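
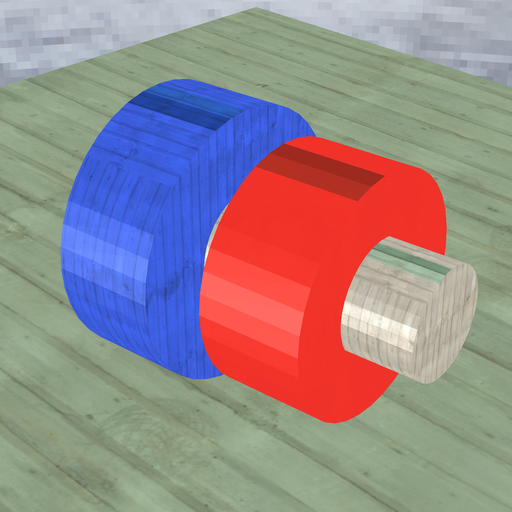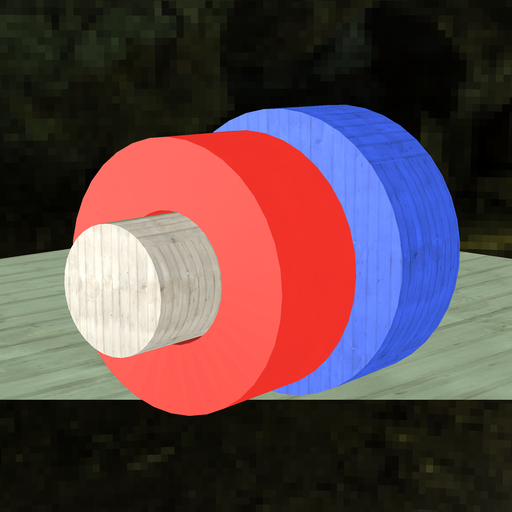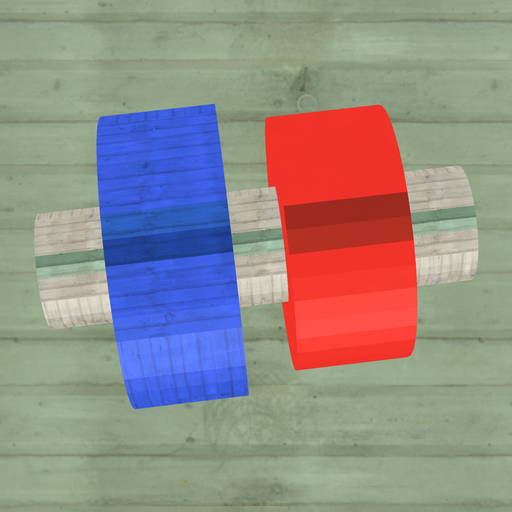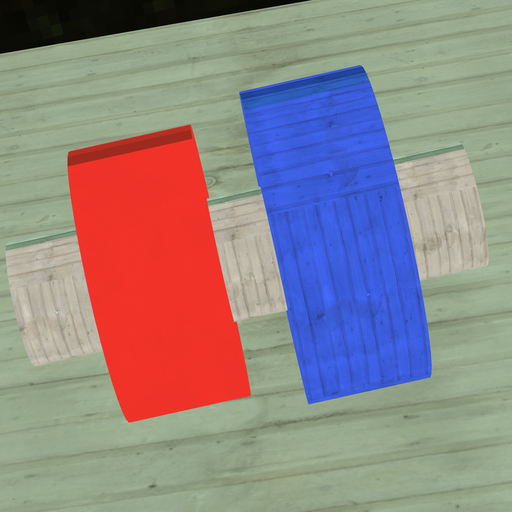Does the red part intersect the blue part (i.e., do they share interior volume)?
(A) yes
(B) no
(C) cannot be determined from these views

(B) no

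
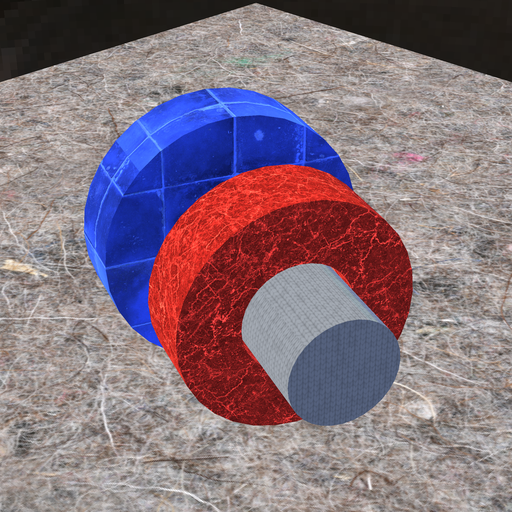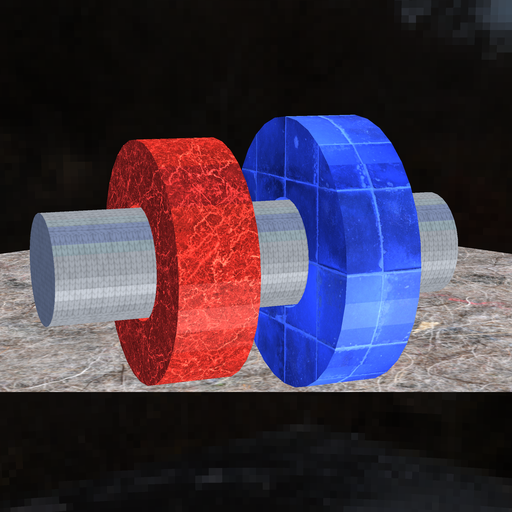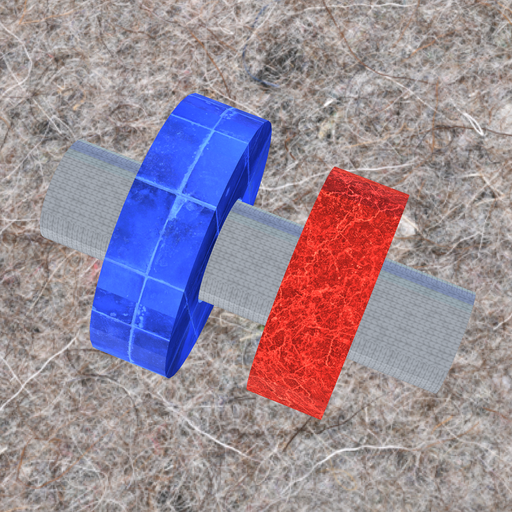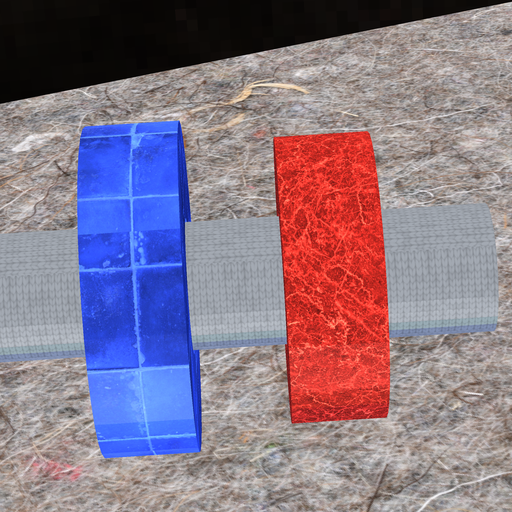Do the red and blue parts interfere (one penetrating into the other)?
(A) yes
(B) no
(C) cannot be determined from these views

(B) no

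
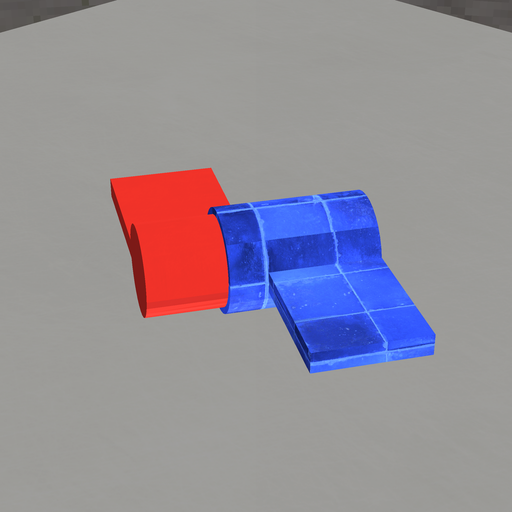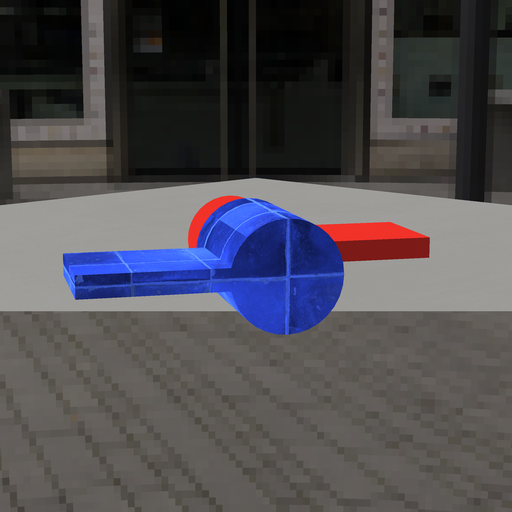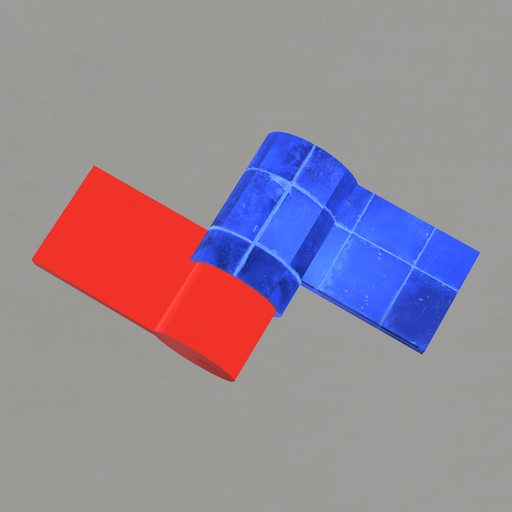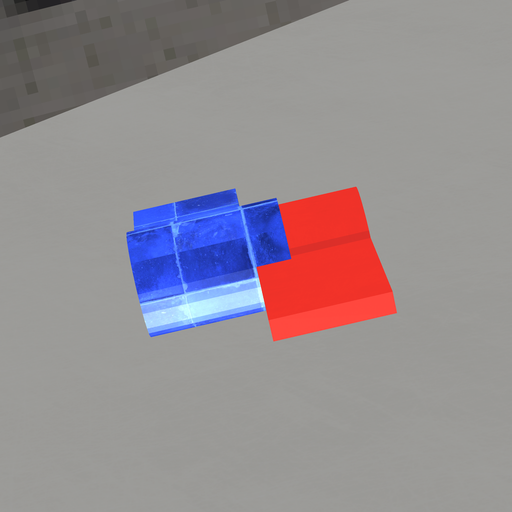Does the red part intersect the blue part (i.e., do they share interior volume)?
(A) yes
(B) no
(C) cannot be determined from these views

(A) yes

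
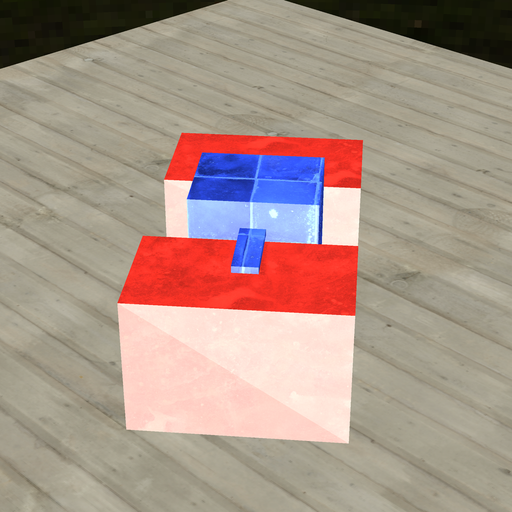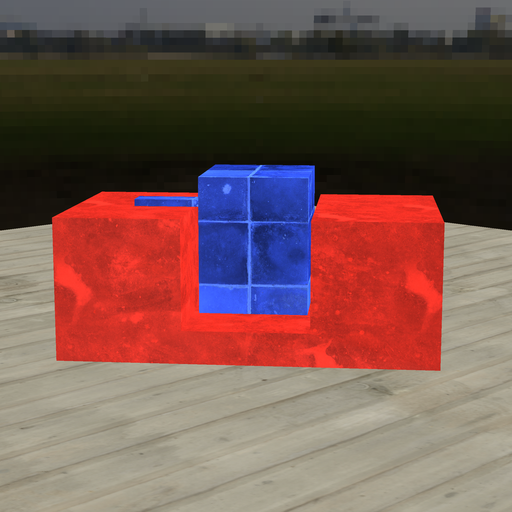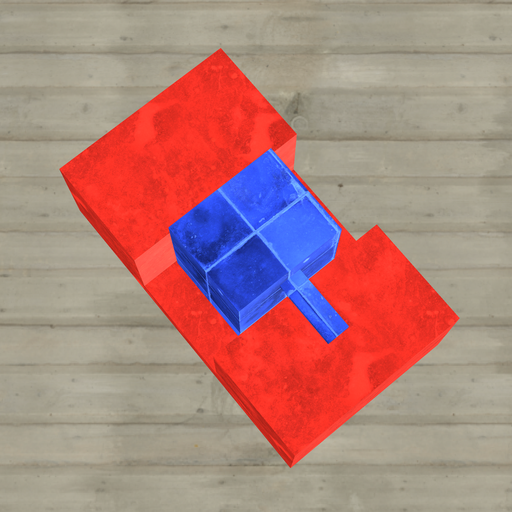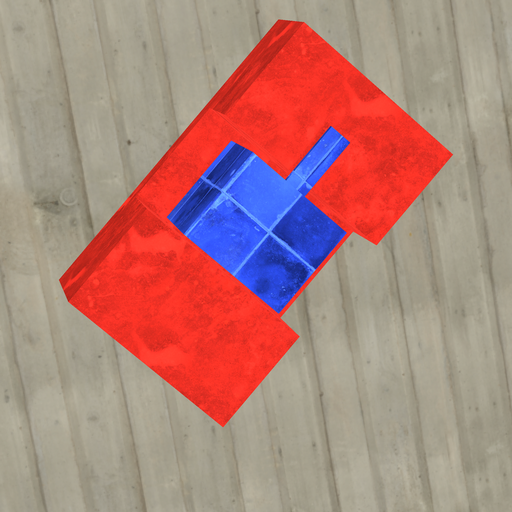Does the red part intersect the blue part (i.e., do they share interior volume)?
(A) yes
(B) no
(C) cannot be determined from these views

(B) no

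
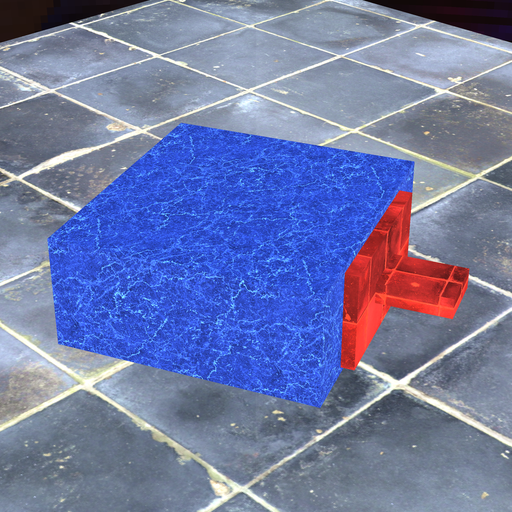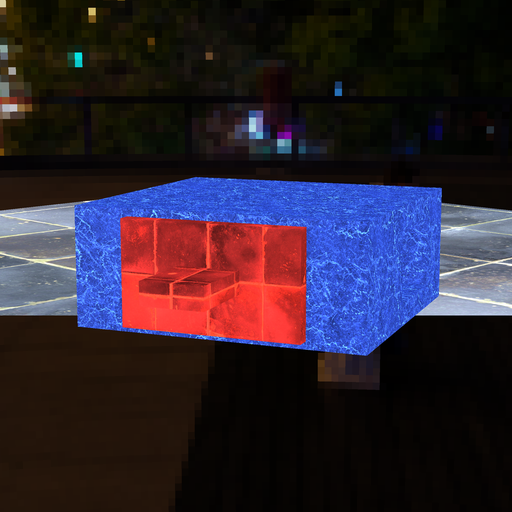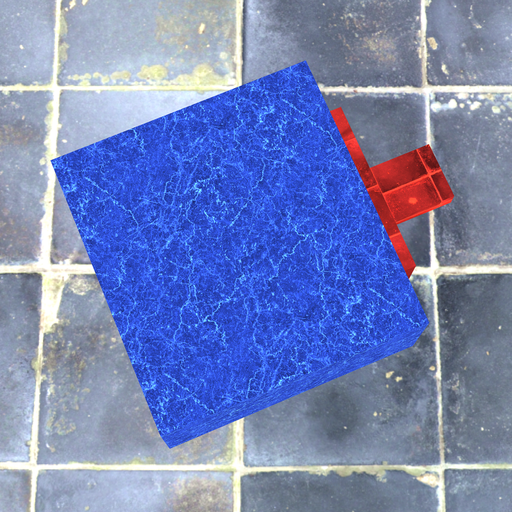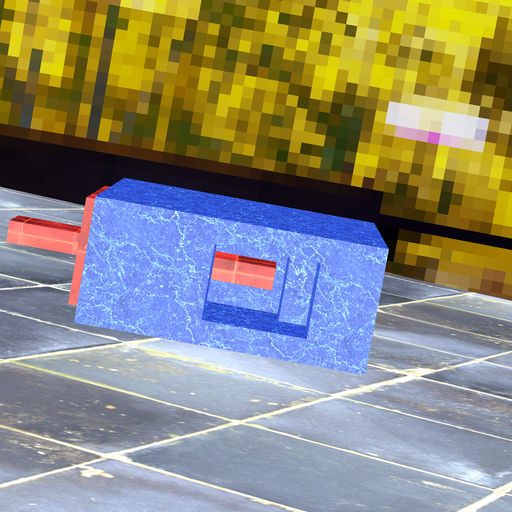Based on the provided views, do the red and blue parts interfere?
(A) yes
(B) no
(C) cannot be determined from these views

(B) no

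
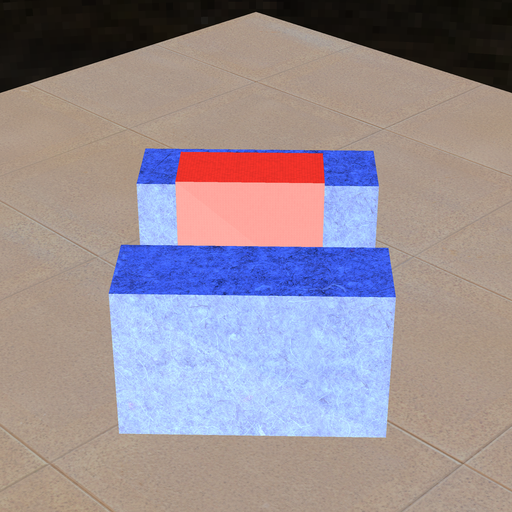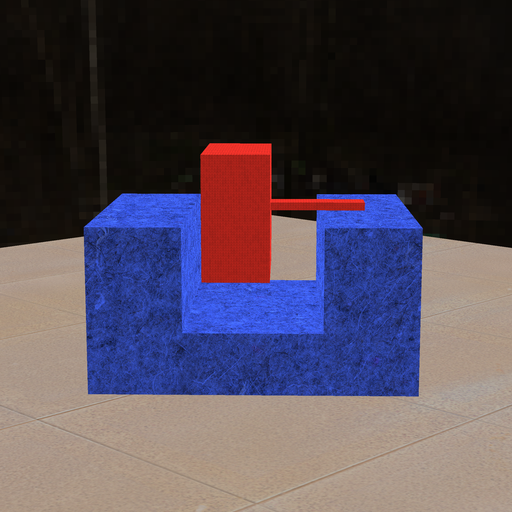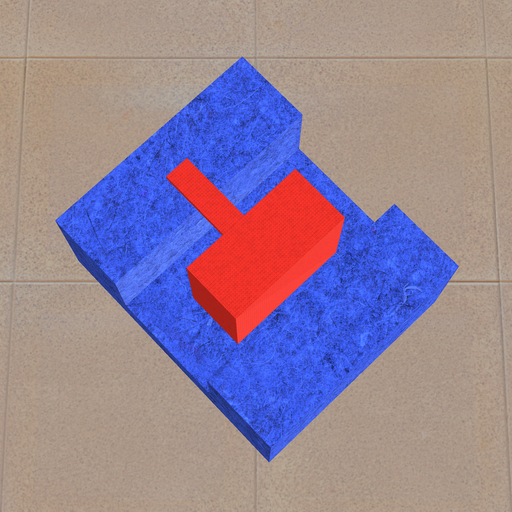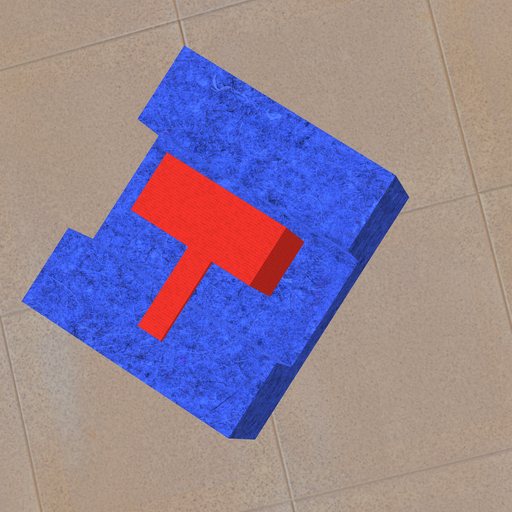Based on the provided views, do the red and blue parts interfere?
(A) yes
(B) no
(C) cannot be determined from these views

(B) no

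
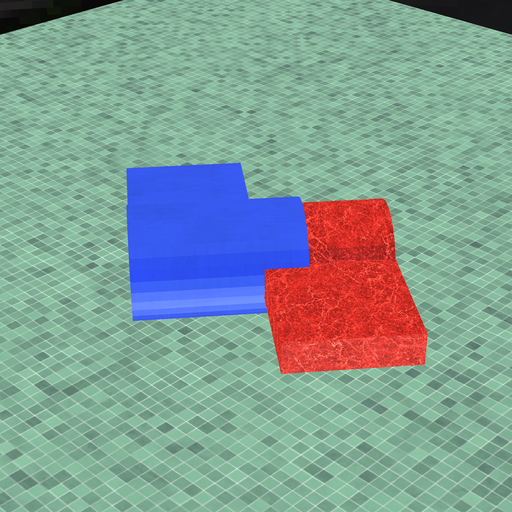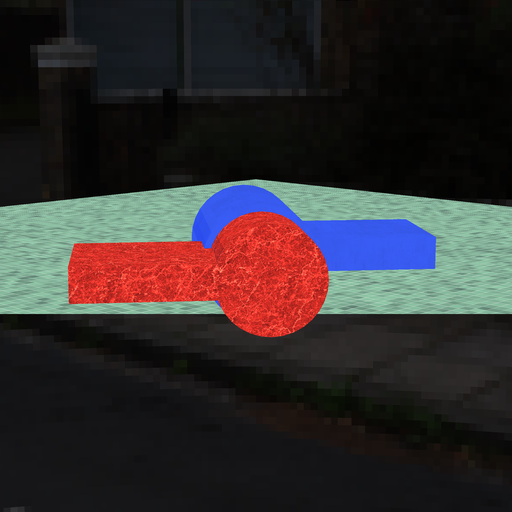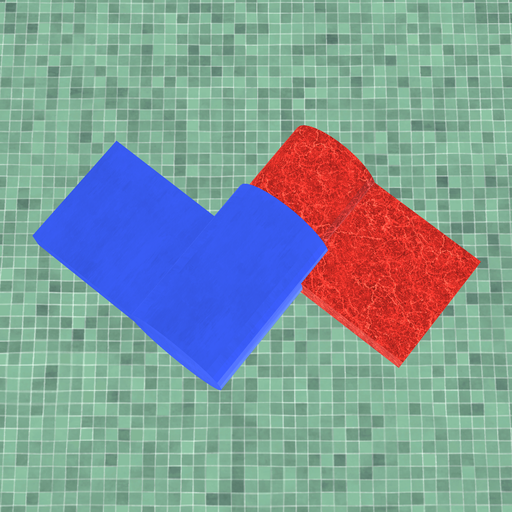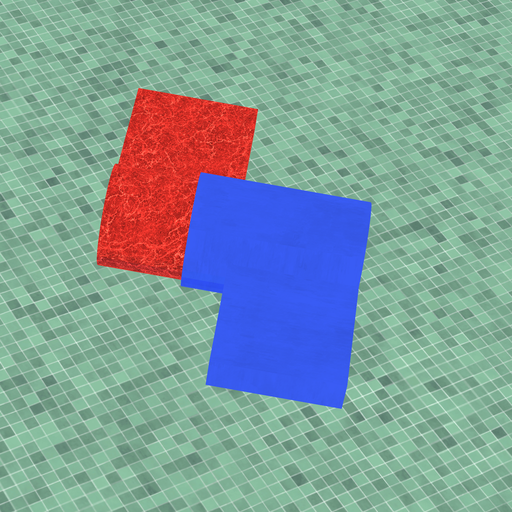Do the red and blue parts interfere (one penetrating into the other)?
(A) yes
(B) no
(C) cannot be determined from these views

(A) yes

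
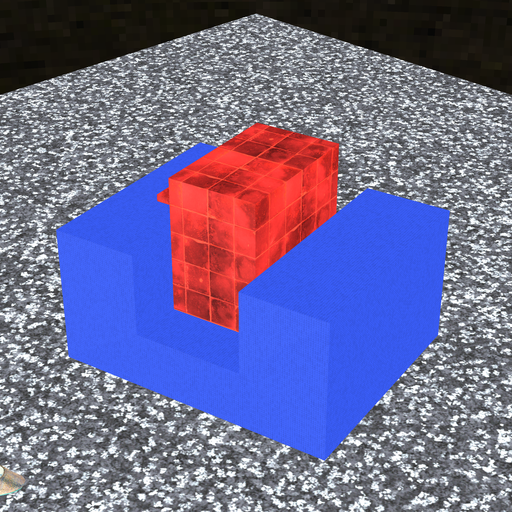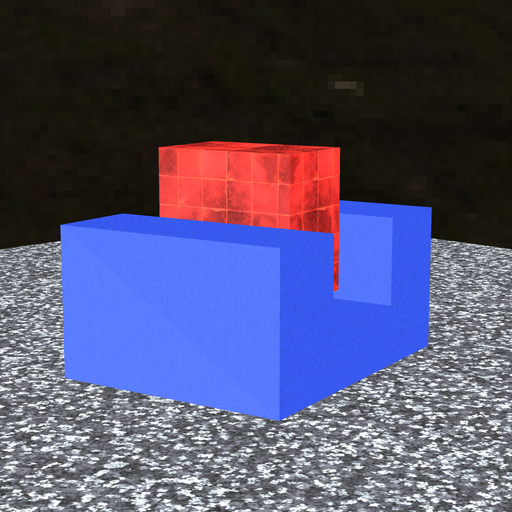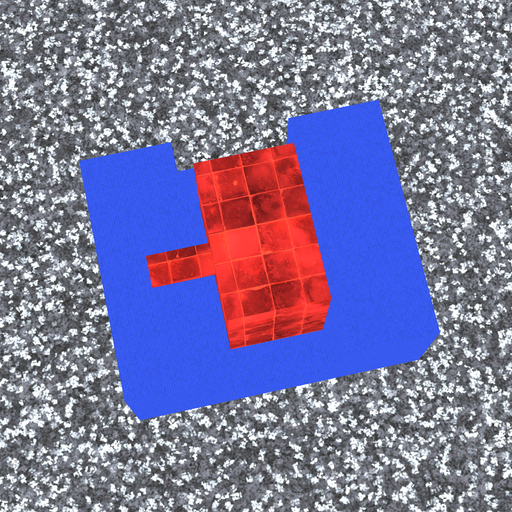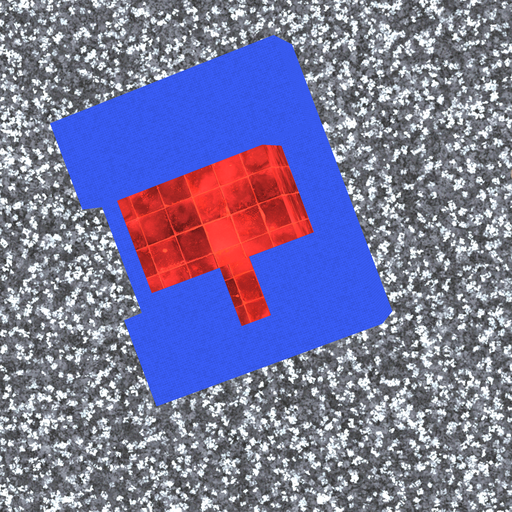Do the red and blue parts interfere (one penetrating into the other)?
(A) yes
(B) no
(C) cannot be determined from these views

(B) no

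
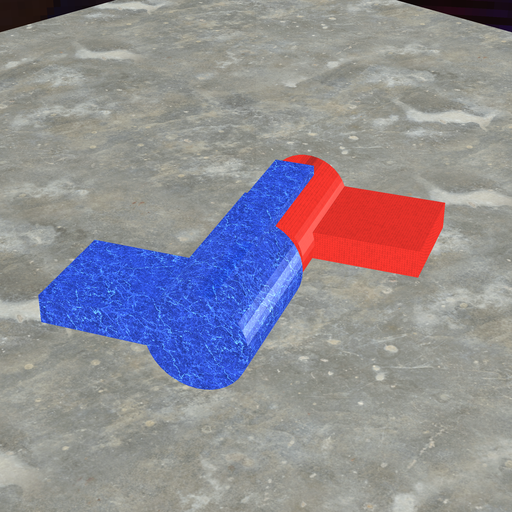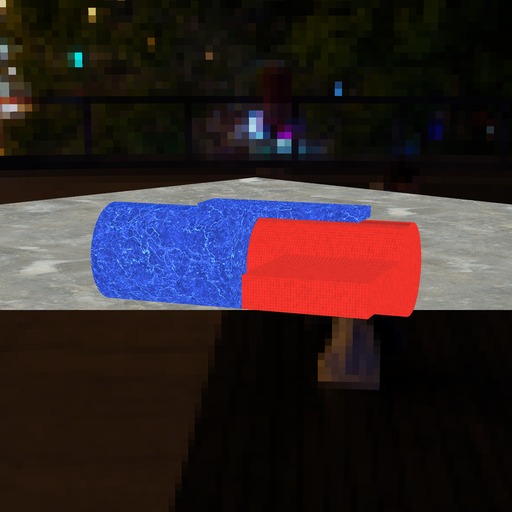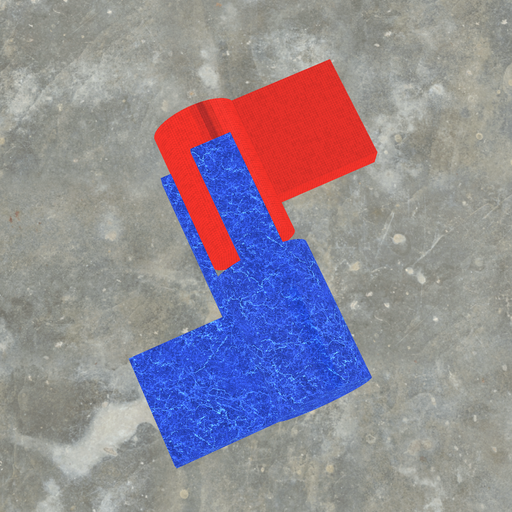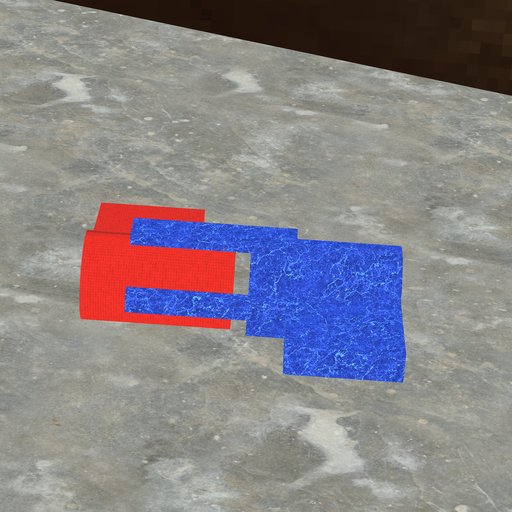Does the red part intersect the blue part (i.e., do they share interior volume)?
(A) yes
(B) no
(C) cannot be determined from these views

(B) no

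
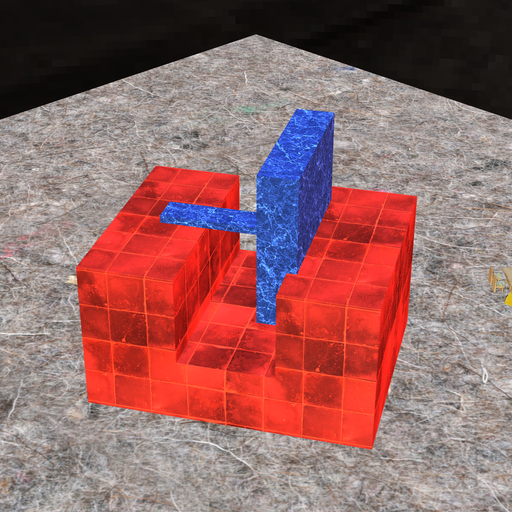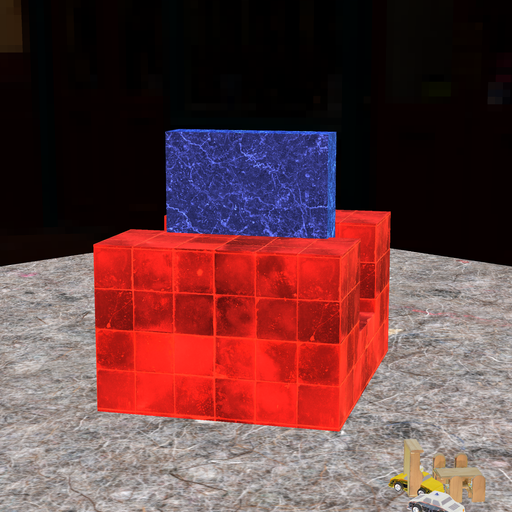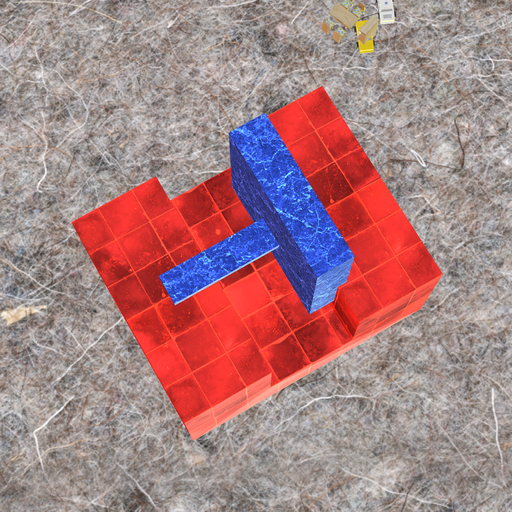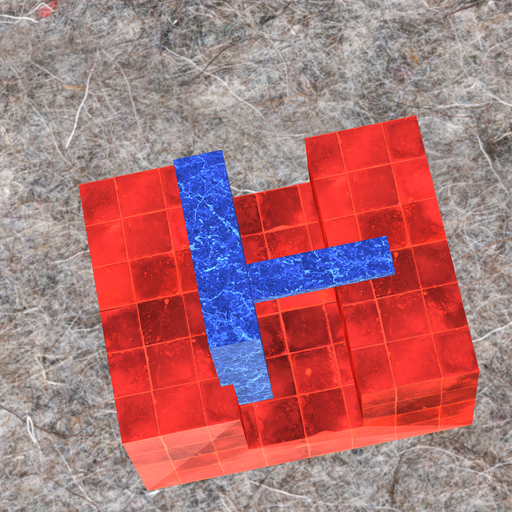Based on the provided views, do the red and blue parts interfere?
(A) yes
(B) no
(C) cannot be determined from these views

(A) yes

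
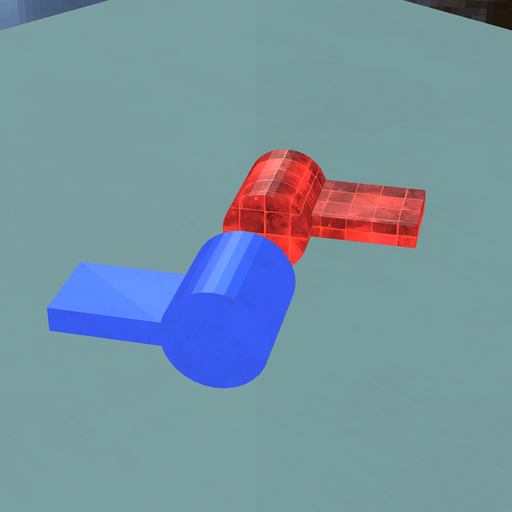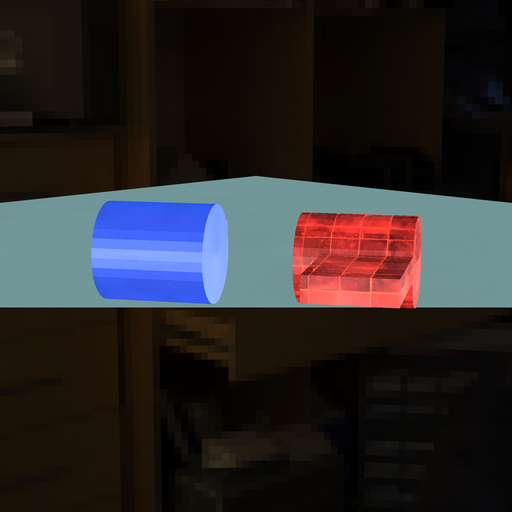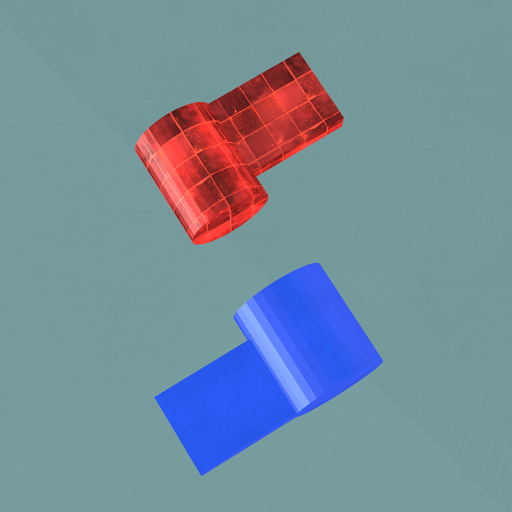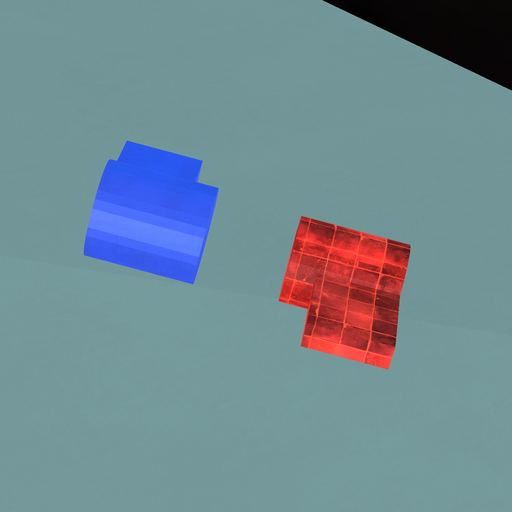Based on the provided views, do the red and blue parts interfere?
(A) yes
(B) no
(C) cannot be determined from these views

(B) no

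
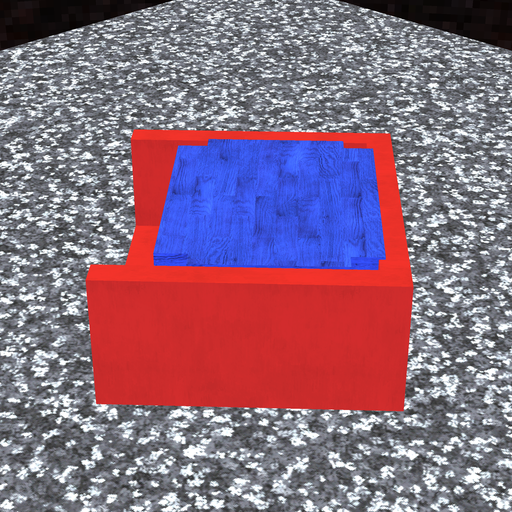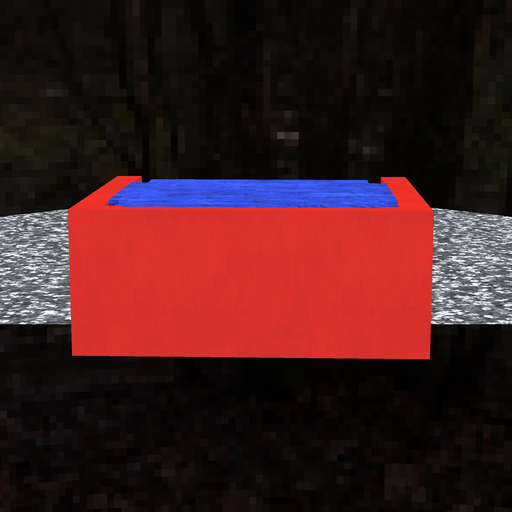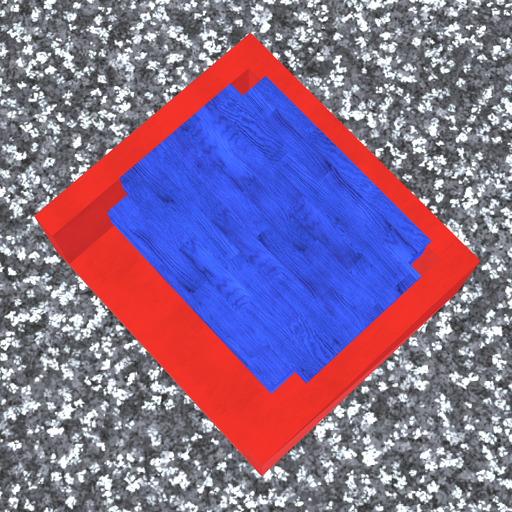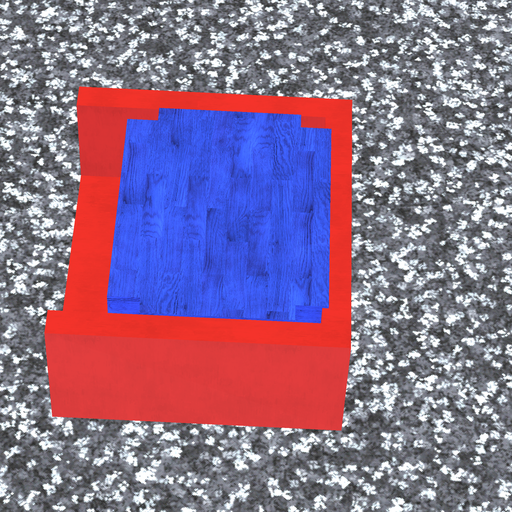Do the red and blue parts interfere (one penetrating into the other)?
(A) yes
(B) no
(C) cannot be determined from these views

(A) yes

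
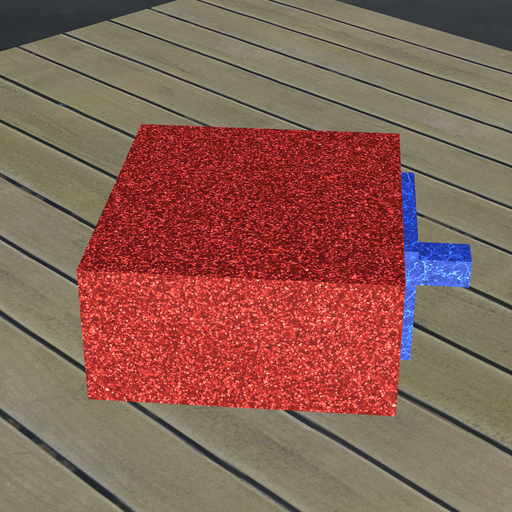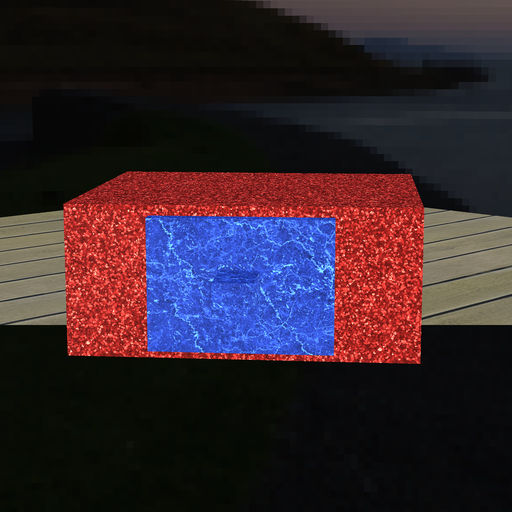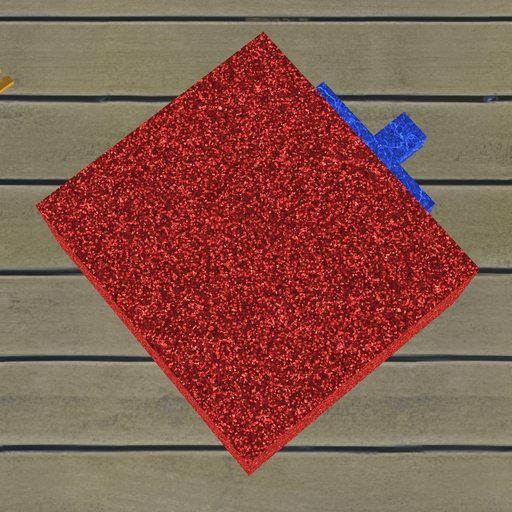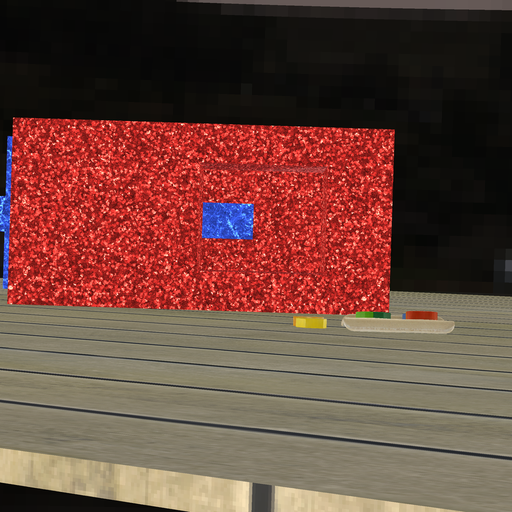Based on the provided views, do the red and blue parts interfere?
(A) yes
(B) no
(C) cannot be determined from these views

(A) yes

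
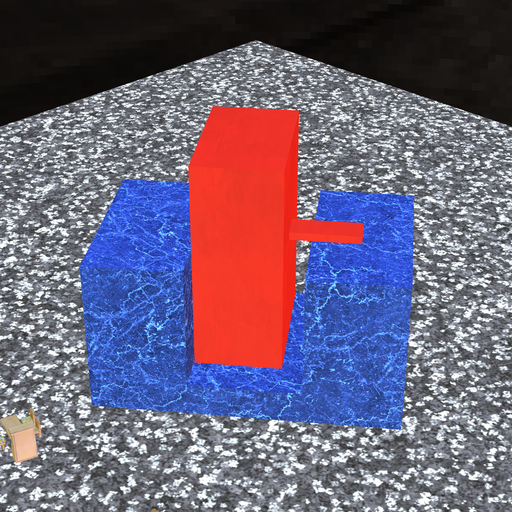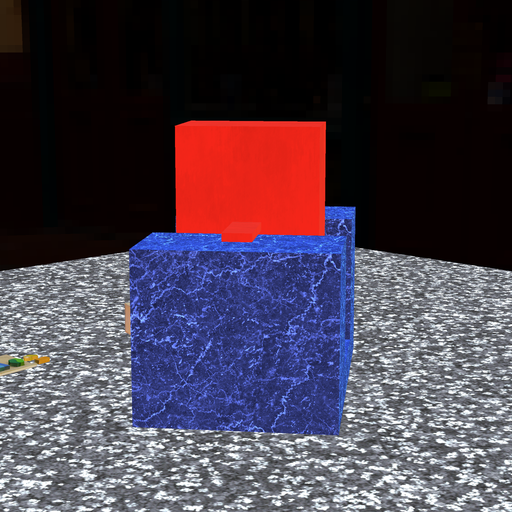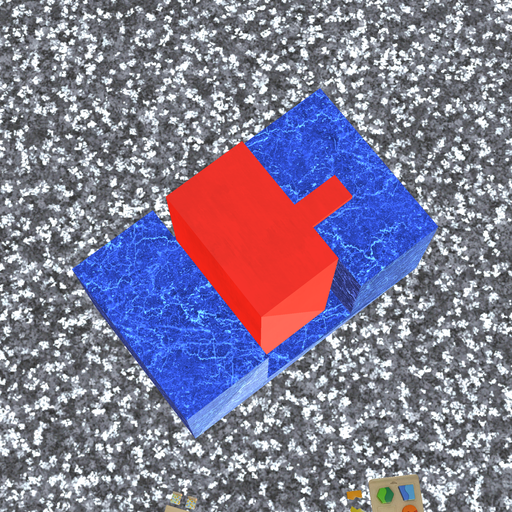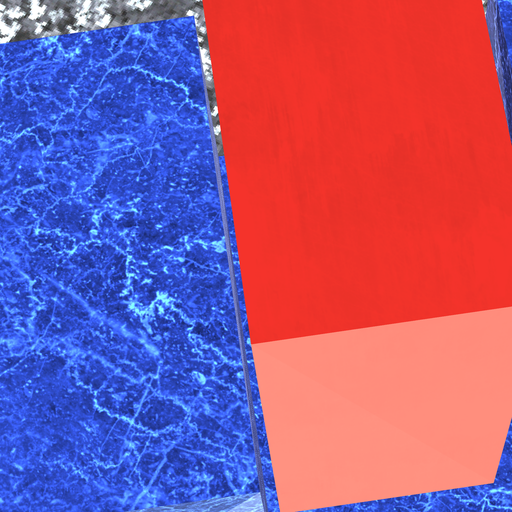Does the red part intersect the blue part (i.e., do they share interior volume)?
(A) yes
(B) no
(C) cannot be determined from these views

(B) no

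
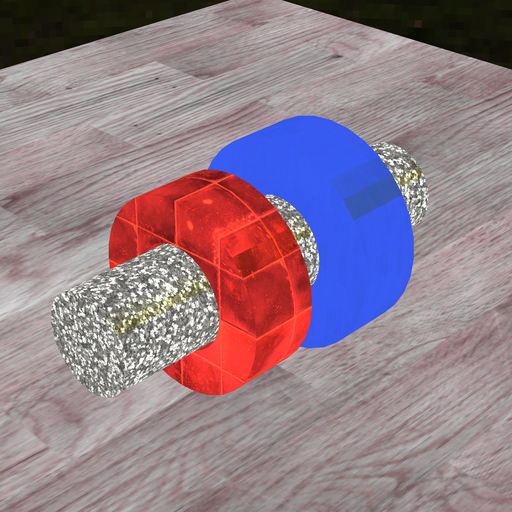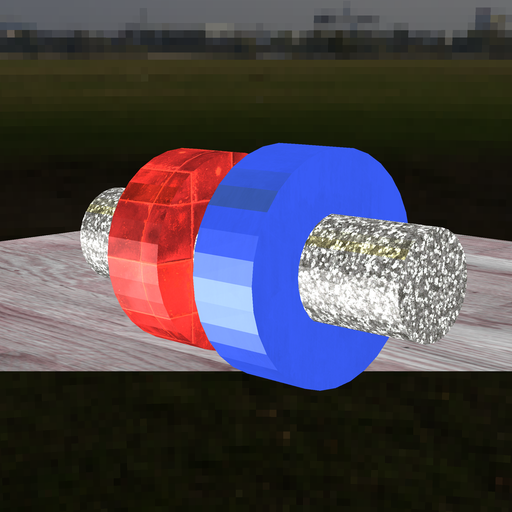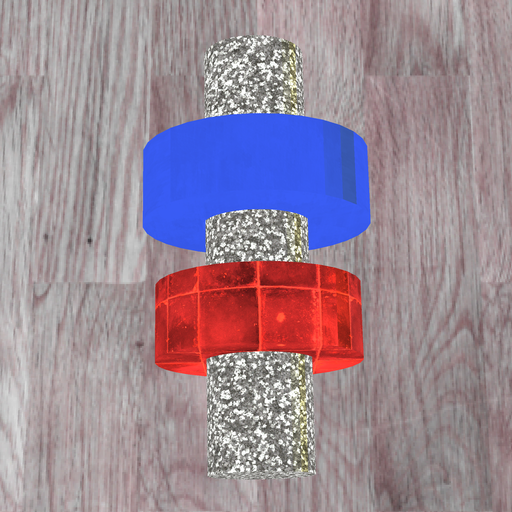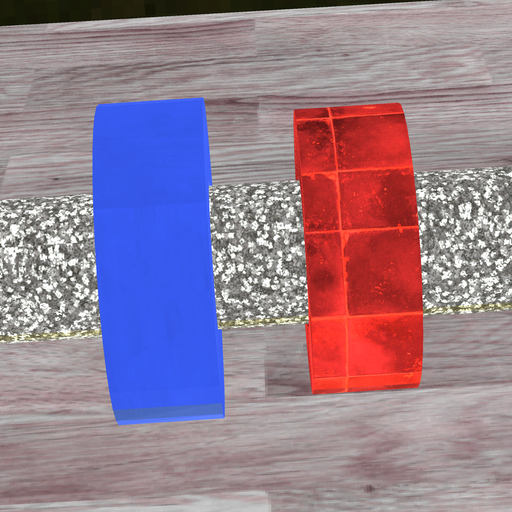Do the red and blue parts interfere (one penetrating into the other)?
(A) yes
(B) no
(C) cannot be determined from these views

(B) no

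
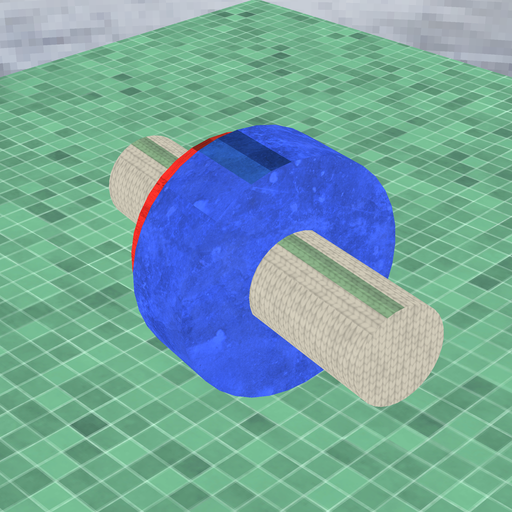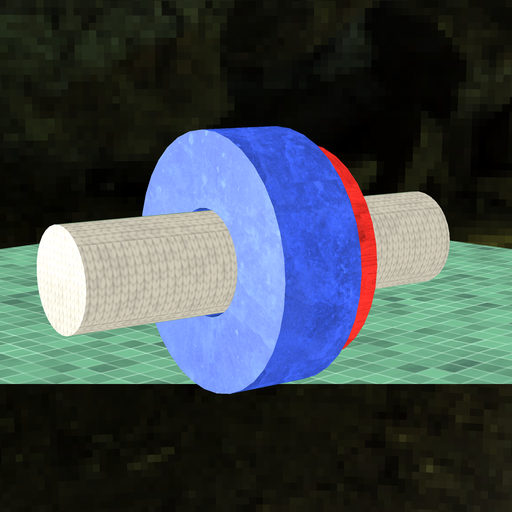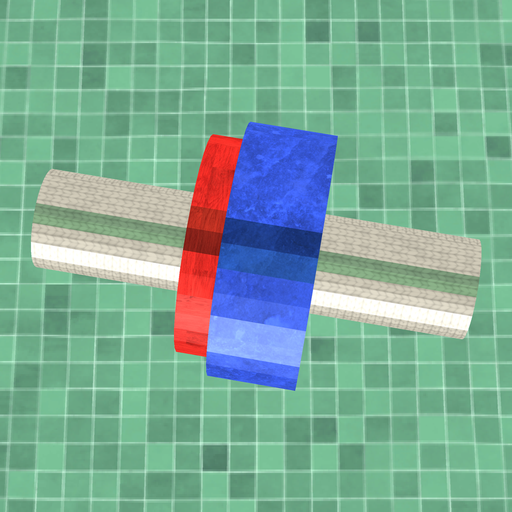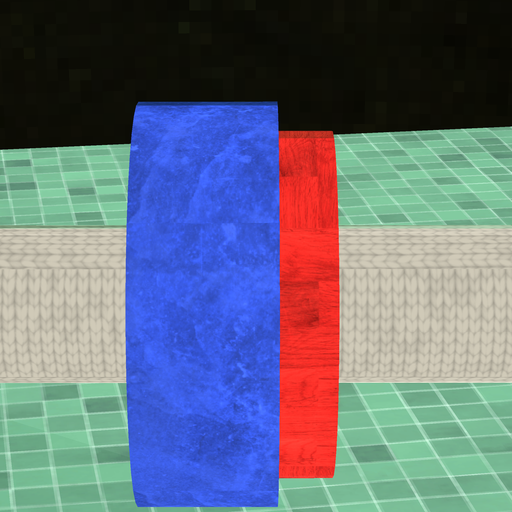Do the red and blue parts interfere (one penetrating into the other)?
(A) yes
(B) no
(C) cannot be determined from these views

(A) yes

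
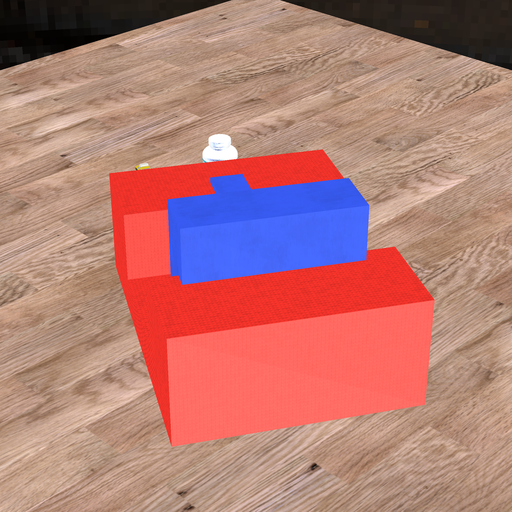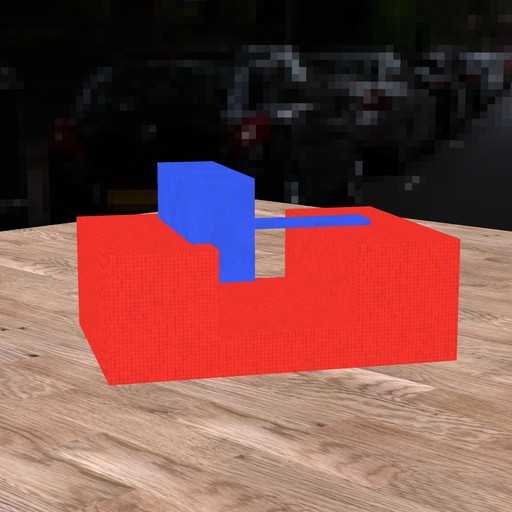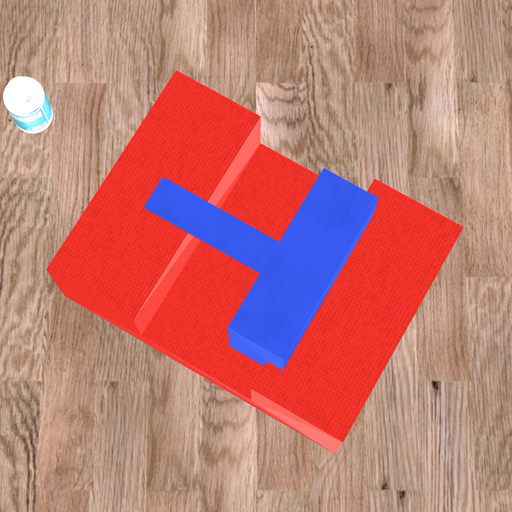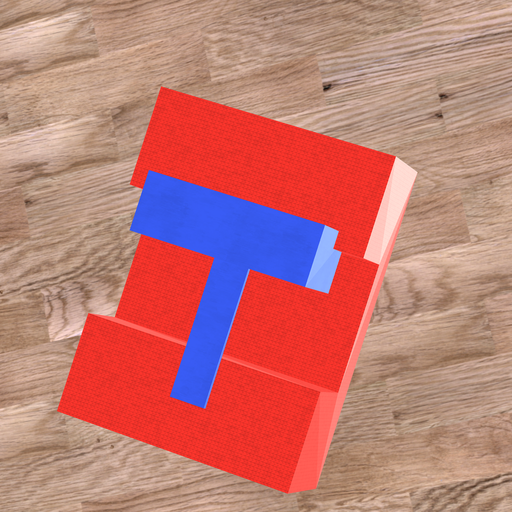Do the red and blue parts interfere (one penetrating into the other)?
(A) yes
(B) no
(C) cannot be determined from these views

(A) yes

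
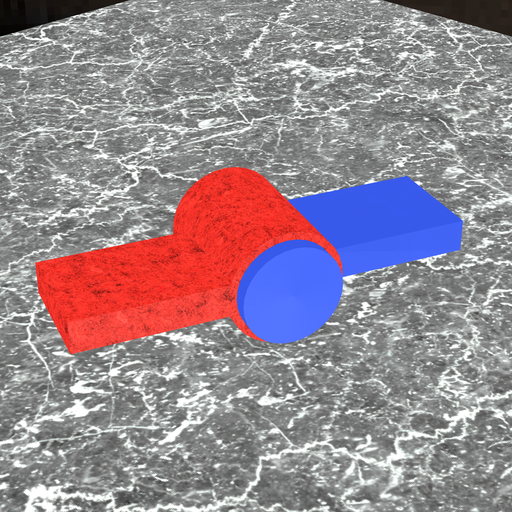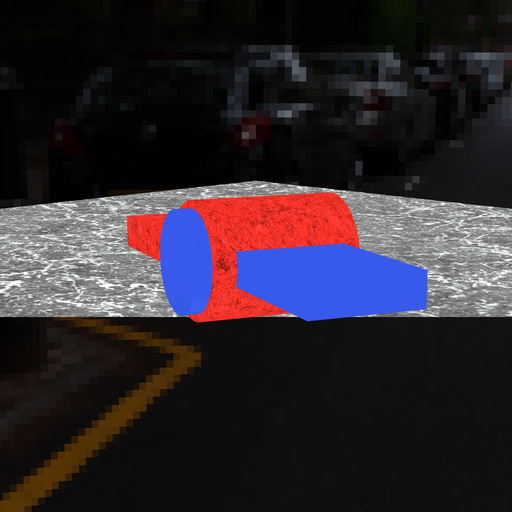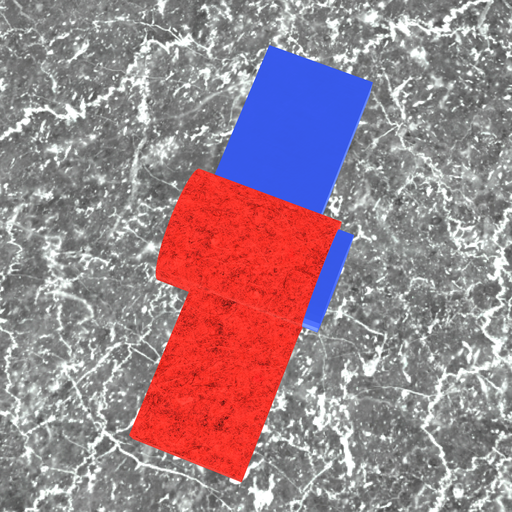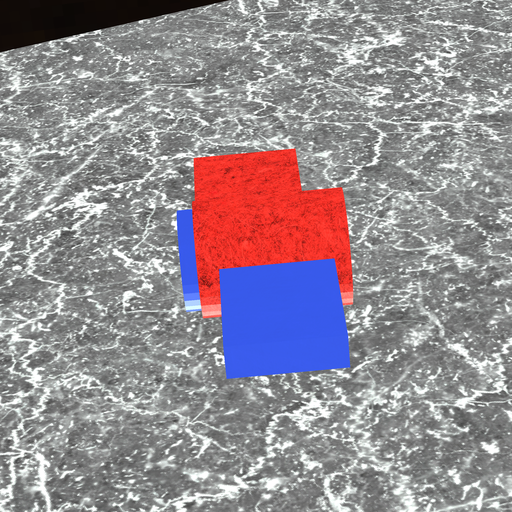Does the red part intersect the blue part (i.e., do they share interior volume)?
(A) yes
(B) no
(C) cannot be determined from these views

(A) yes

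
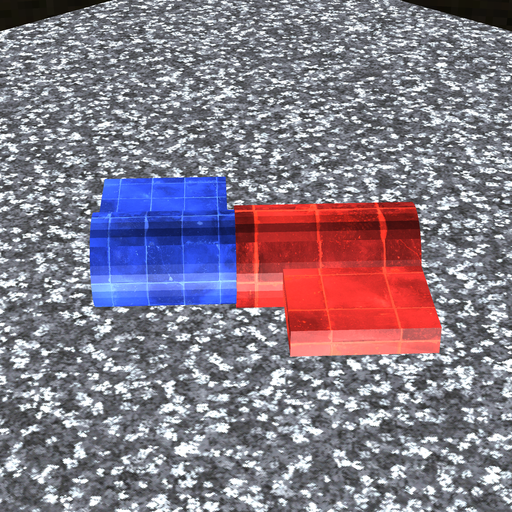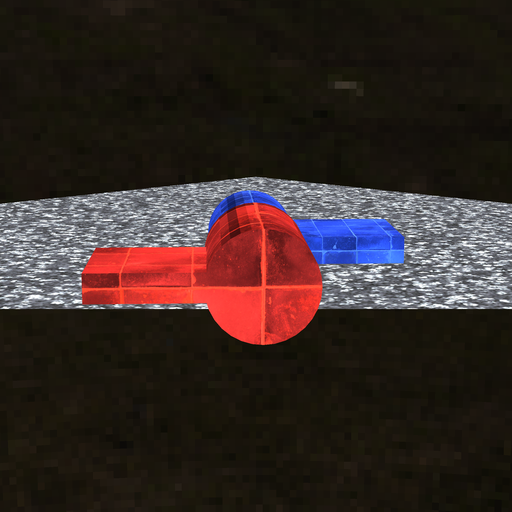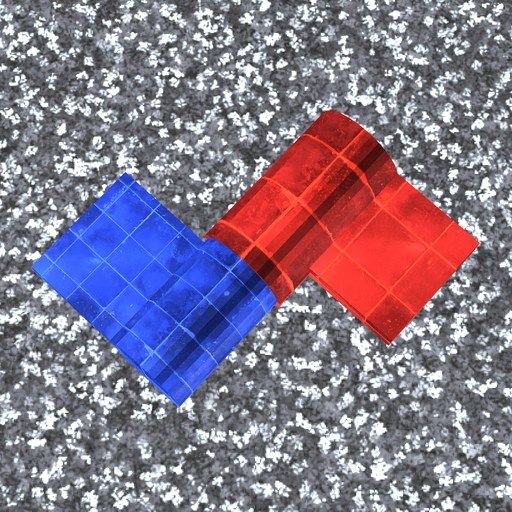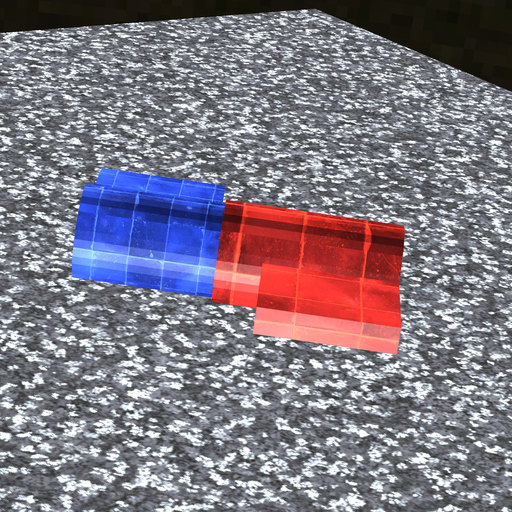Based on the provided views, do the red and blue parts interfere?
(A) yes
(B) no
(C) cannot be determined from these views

(A) yes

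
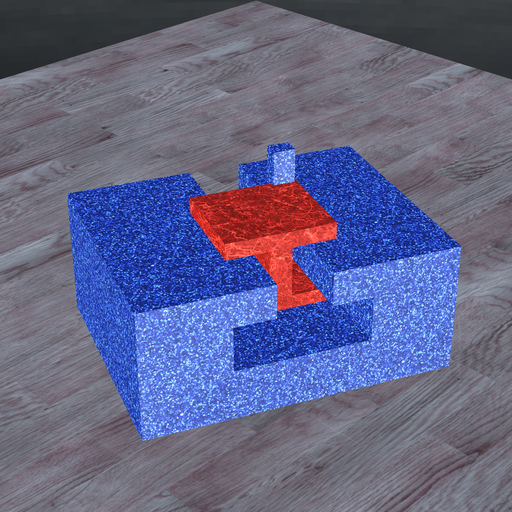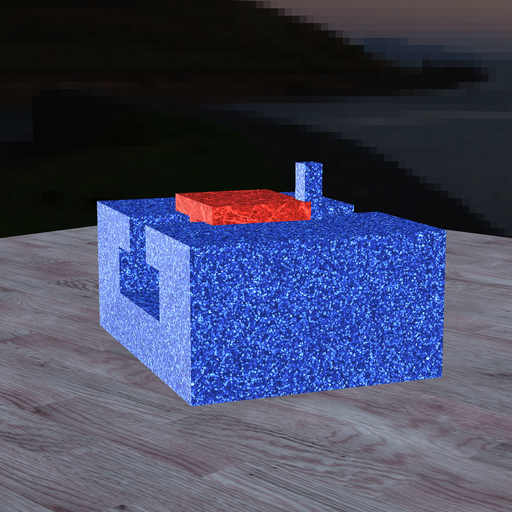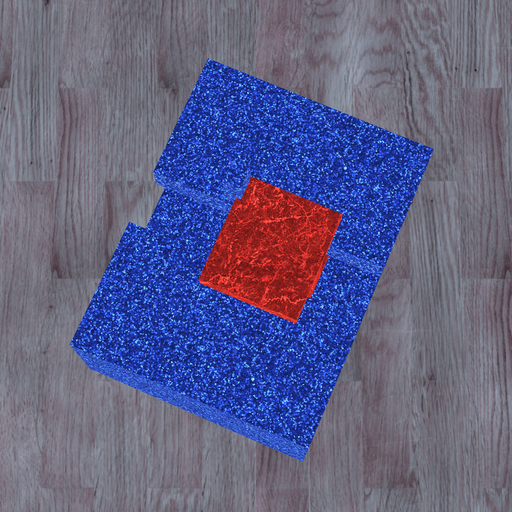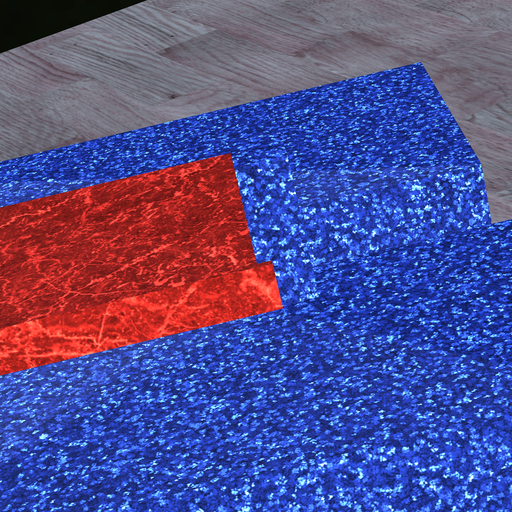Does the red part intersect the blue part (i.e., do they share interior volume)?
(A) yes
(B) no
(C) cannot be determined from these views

(A) yes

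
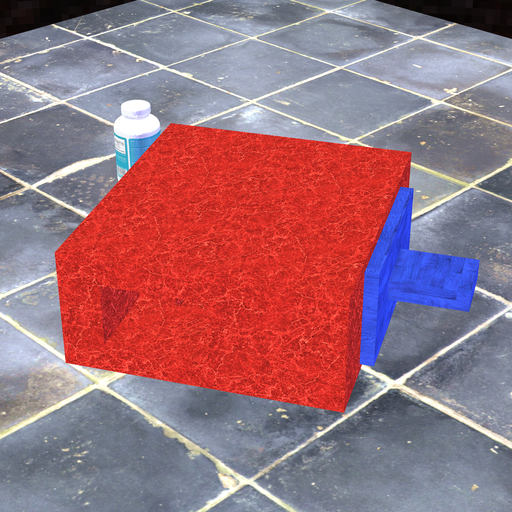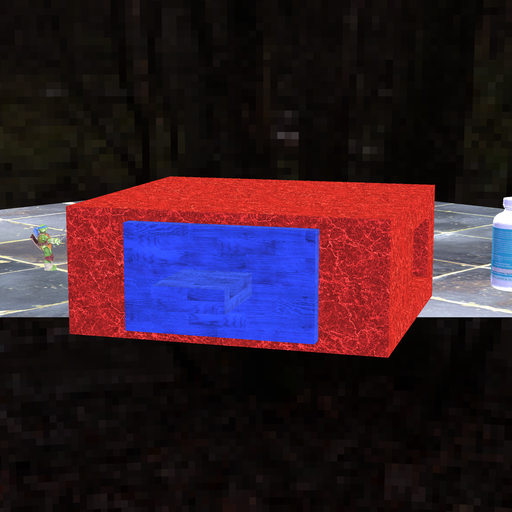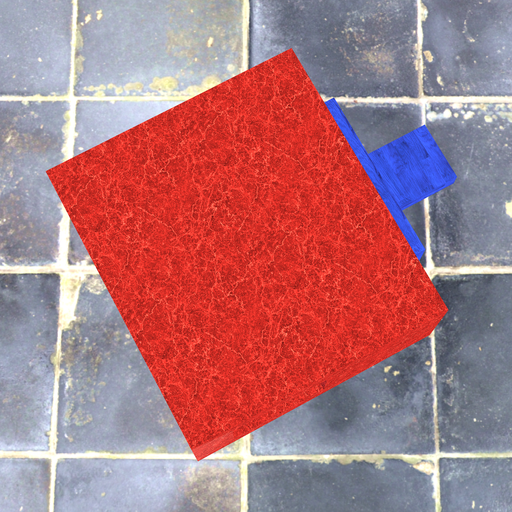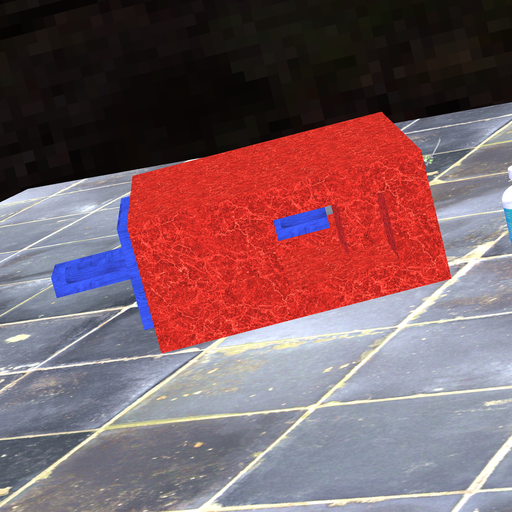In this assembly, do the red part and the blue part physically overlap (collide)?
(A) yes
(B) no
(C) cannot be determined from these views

(B) no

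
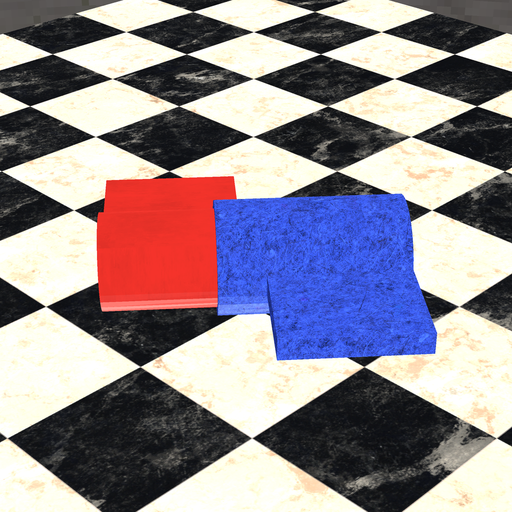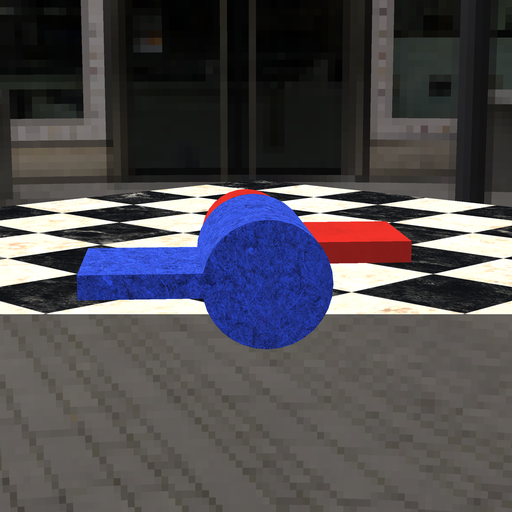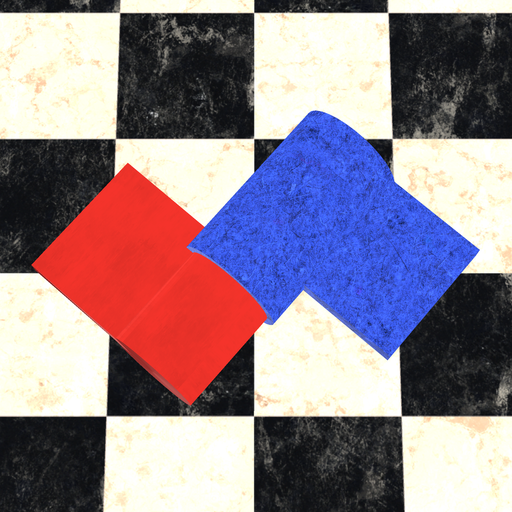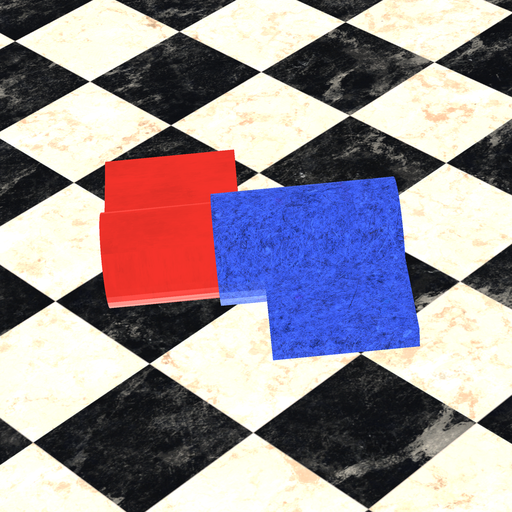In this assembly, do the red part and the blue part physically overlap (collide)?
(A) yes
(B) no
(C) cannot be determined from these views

(A) yes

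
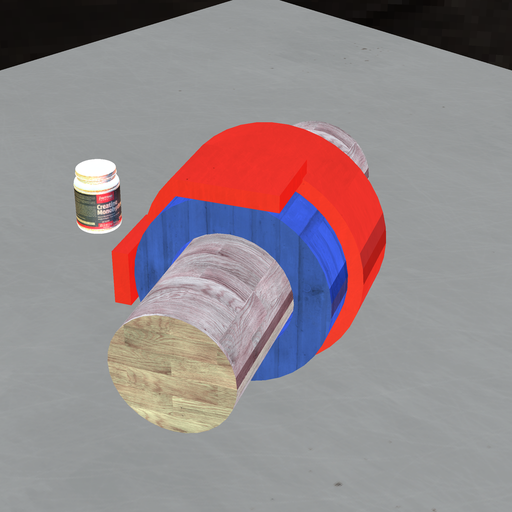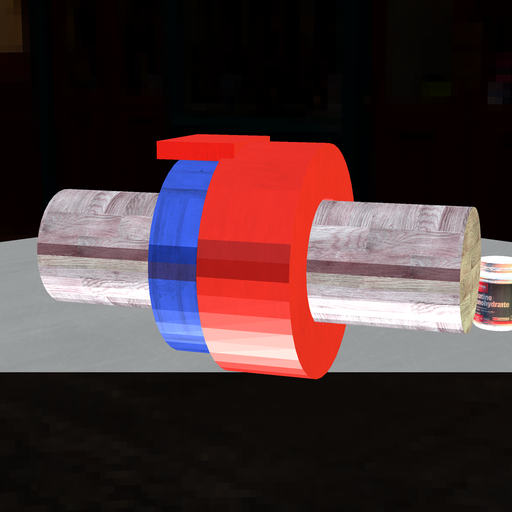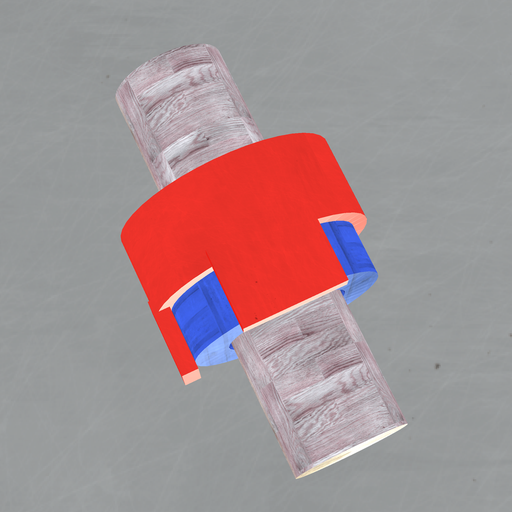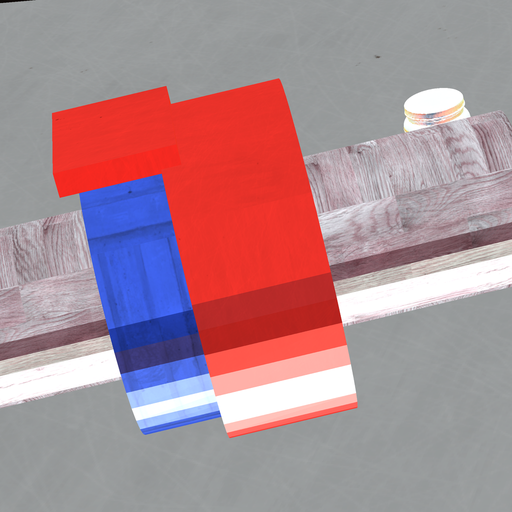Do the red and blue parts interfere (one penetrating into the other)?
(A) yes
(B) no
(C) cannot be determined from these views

(A) yes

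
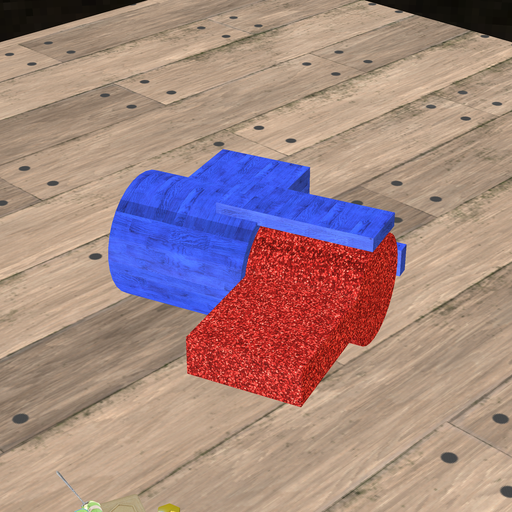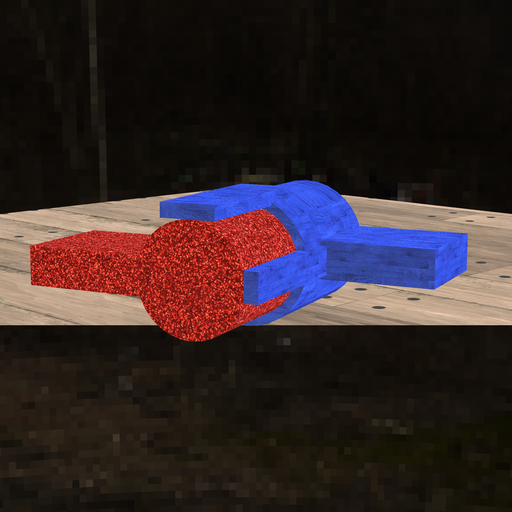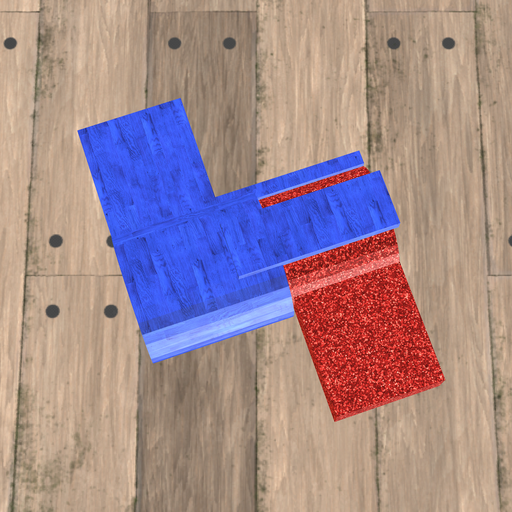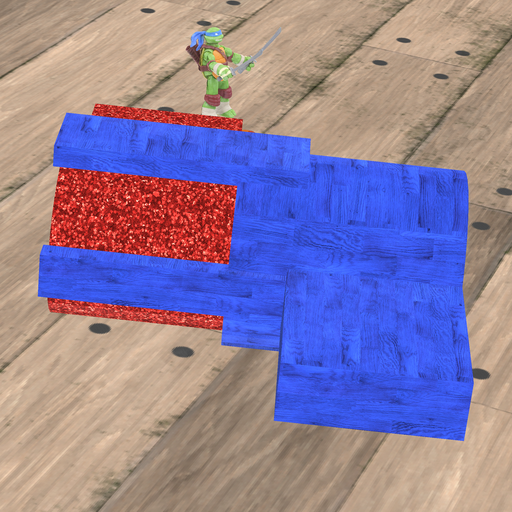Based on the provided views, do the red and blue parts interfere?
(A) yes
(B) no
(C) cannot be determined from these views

(A) yes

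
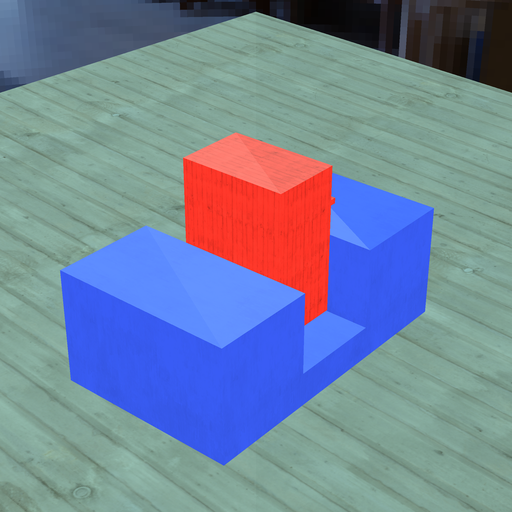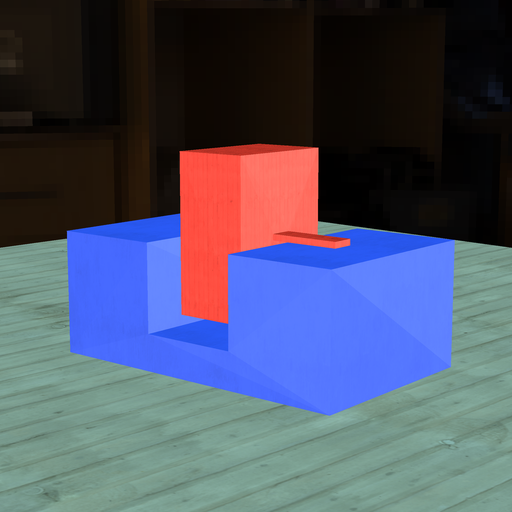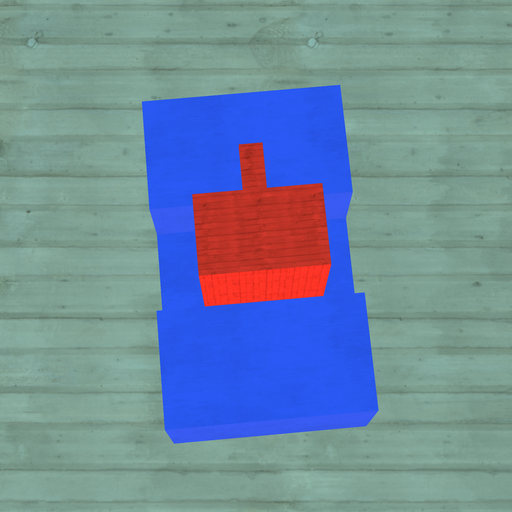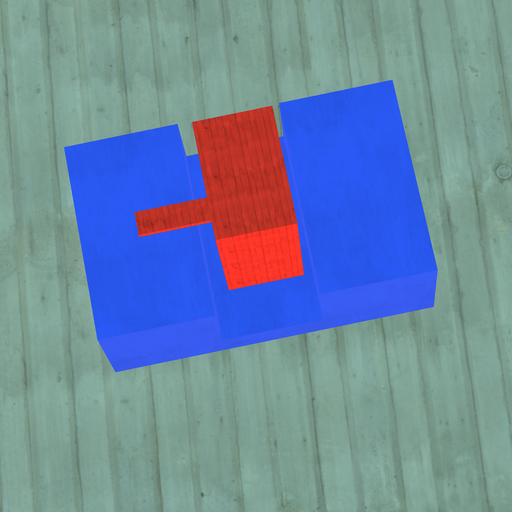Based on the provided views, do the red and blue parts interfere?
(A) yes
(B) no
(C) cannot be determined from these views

(B) no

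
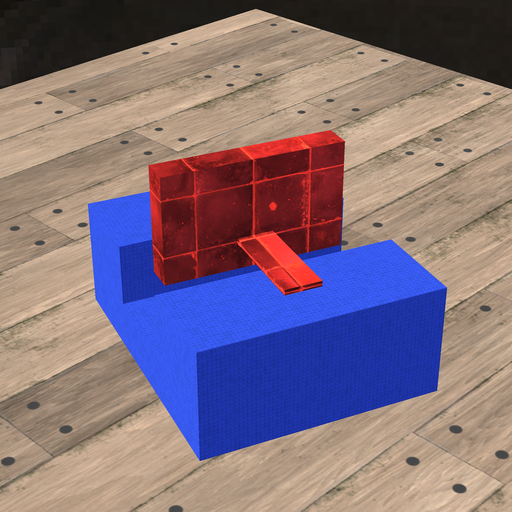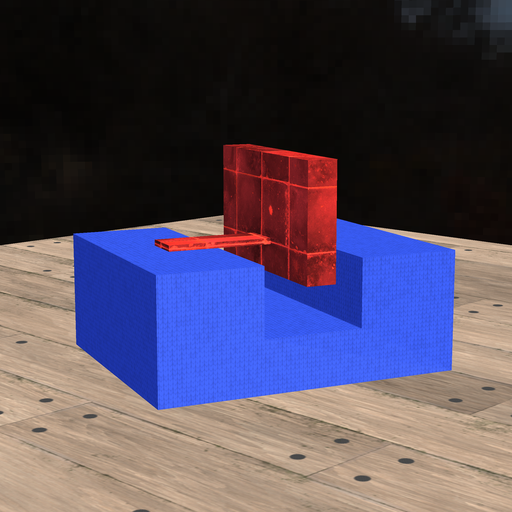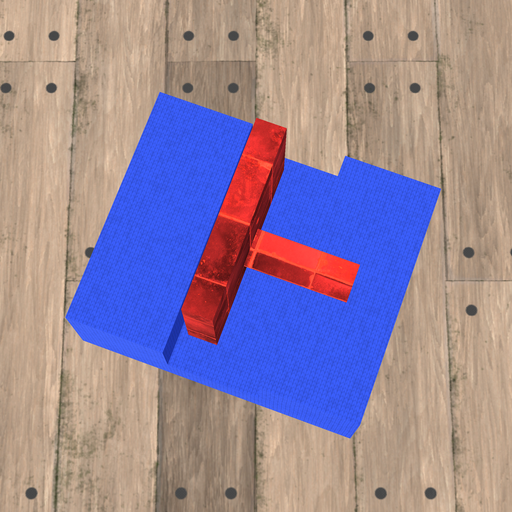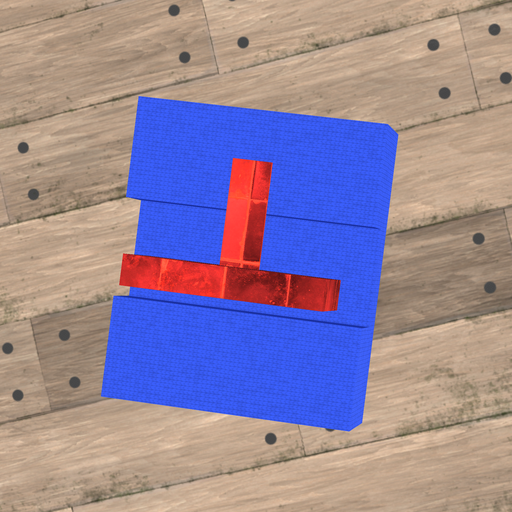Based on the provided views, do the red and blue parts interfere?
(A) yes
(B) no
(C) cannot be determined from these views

(B) no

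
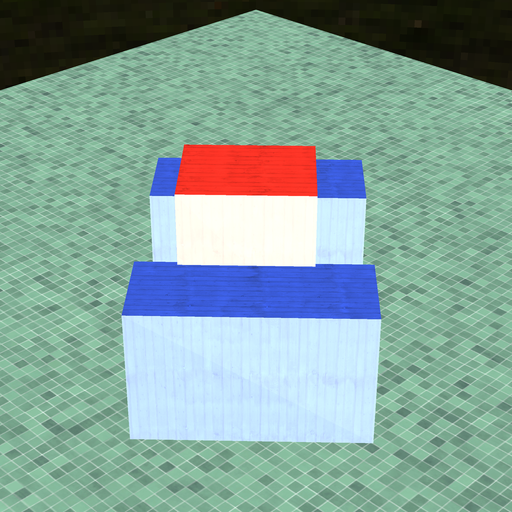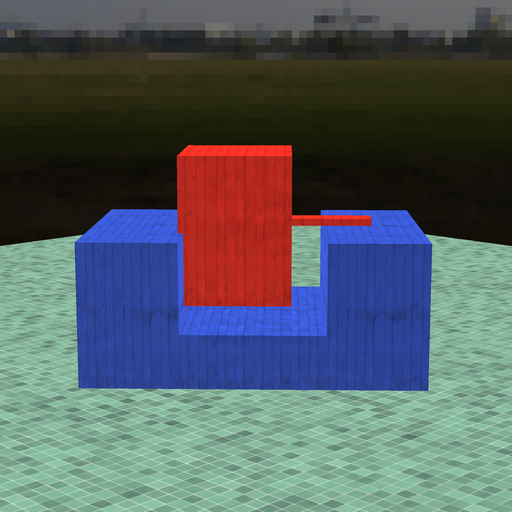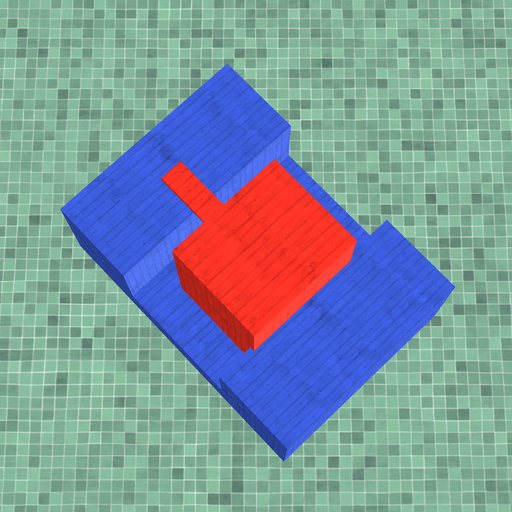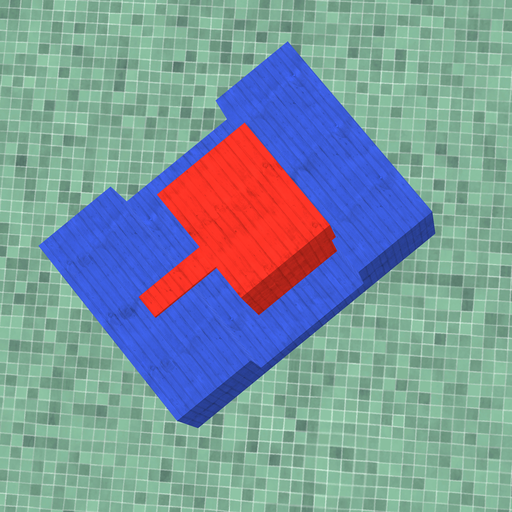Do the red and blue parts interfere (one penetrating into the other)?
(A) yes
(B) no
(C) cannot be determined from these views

(A) yes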